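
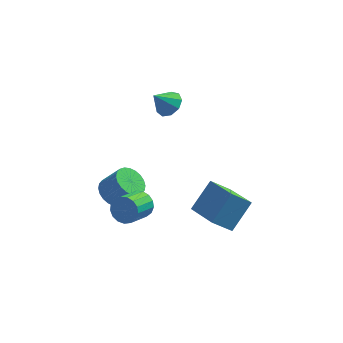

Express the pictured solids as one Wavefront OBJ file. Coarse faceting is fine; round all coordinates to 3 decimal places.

v -0.863 -0.685 -2.81
v -0.35 -0.204 -3.171
v 0.456 -0.314 -2.17
v -0.057 -0.795 -1.81
v -0.52 -0.002 -3.012
v 0.286 -0.112 -2.011
v -0.743 0.096 -2.822
v 0.064 -0.014 -1.821
v -0.983 0.075 -2.63
v -0.176 -0.035 -1.63
v -1.205 -0.062 -2.466
v -0.399 -0.172 -1.465
v -1.376 -0.293 -2.354
v -0.569 -0.403 -1.354
v -1.468 -0.584 -2.312
v -0.661 -0.694 -1.311
v -1.468 -0.89 -2.345
v -0.661 -1.001 -1.345
v -1.376 -1.166 -2.45
v -0.57 -1.276 -1.449
v -1.206 -1.368 -2.609
v -0.4 -1.478 -1.608
v -0.984 -1.466 -2.799
v -0.177 -1.576 -1.798
v -0.744 -1.445 -2.99
v 0.063 -1.555 -1.99
v -0.521 -1.308 -3.155
v 0.285 -1.418 -2.154
v -0.351 -1.077 -3.266
v 0.456 -1.187 -2.266
v -0.259 -0.786 -3.309
v 0.548 -0.896 -2.308
v -0.259 -0.479 -3.275
v 0.548 -0.59 -2.275
v 1.313 2.343 0.83
v 1.795 1.848 0.993
v 0.667 1.997 1.69
v 1.892 2.26 1.232
v 1.718 2.711 1.283
v 1.355 2.989 1.121
v 0.971 2.966 0.824
v 0.748 2.651 0.529
v 0.789 2.192 0.375
v 1.075 1.804 0.434
v 1.473 1.668 0.678
v 0.543 -2.767 -1.409
v 1.103 -2.861 -1.035
v 0.557 -3.888 -0.477
v -0.003 -3.793 -0.851
v 0.92 -2.664 -0.852
v 0.374 -3.691 -0.294
v 0.65 -2.491 -0.797
v 0.104 -3.517 -0.239
v 0.356 -2.38 -0.882
v -0.19 -3.407 -0.323
v 0.104 -2.359 -1.088
v -0.441 -3.385 -0.529
v -0.047 -2.43 -1.367
v -0.592 -3.457 -0.808
v -0.062 -2.579 -1.656
v -0.608 -3.606 -1.097
v 0.06 -2.771 -1.888
v -0.485 -3.798 -1.33
v 0.294 -2.962 -2.011
v -0.252 -3.988 -1.453
v 0.584 -3.108 -1.996
v 0.038 -4.135 -1.438
v 0.865 -3.176 -1.846
v 0.319 -4.203 -1.288
v 1.072 -3.15 -1.597
v 0.527 -4.177 -1.038
v 1.158 -3.036 -1.304
v 0.612 -4.063 -0.746
v 3.526 -2.214 -2.648
v 2.686 -2.515 -1.817
v 4.267 -1.272 -1.558
v 3.426 -1.573 -0.727
v 4.494 -3.547 -2.153
v 3.653 -3.848 -1.322
v 5.234 -2.605 -1.063
v 4.394 -2.906 -0.232
f 2 1 5
f 2 5 3
f 3 5 6
f 3 6 4
f 5 1 7
f 5 7 6
f 6 7 8
f 6 8 4
f 7 1 9
f 7 9 8
f 8 9 10
f 8 10 4
f 9 1 11
f 9 11 10
f 10 11 12
f 10 12 4
f 11 1 13
f 11 13 12
f 12 13 14
f 12 14 4
f 13 1 15
f 13 15 14
f 14 15 16
f 14 16 4
f 15 1 17
f 15 17 16
f 16 17 18
f 16 18 4
f 17 1 19
f 17 19 18
f 18 19 20
f 18 20 4
f 19 1 21
f 19 21 20
f 20 21 22
f 20 22 4
f 21 1 23
f 21 23 22
f 22 23 24
f 22 24 4
f 23 1 25
f 23 25 24
f 24 25 26
f 24 26 4
f 25 1 27
f 25 27 26
f 26 27 28
f 26 28 4
f 27 1 29
f 27 29 28
f 28 29 30
f 28 30 4
f 29 1 31
f 29 31 30
f 30 31 32
f 30 32 4
f 31 1 33
f 31 33 32
f 32 33 34
f 32 34 4
f 33 1 2
f 33 2 34
f 34 2 3
f 34 3 4
f 36 35 38
f 36 38 37
f 38 35 39
f 38 39 37
f 39 35 40
f 39 40 37
f 40 35 41
f 40 41 37
f 41 35 42
f 41 42 37
f 42 35 43
f 42 43 37
f 43 35 44
f 43 44 37
f 44 35 45
f 44 45 37
f 45 35 36
f 45 36 37
f 47 46 50
f 47 50 48
f 48 50 51
f 48 51 49
f 50 46 52
f 50 52 51
f 51 52 53
f 51 53 49
f 52 46 54
f 52 54 53
f 53 54 55
f 53 55 49
f 54 46 56
f 54 56 55
f 55 56 57
f 55 57 49
f 56 46 58
f 56 58 57
f 57 58 59
f 57 59 49
f 58 46 60
f 58 60 59
f 59 60 61
f 59 61 49
f 60 46 62
f 60 62 61
f 61 62 63
f 61 63 49
f 62 46 64
f 62 64 63
f 63 64 65
f 63 65 49
f 64 46 66
f 64 66 65
f 65 66 67
f 65 67 49
f 66 46 68
f 66 68 67
f 67 68 69
f 67 69 49
f 68 46 70
f 68 70 69
f 69 70 71
f 69 71 49
f 70 46 72
f 70 72 71
f 71 72 73
f 71 73 49
f 72 46 47
f 72 47 73
f 73 47 48
f 73 48 49
f 75 77 74
f 78 75 74
f 74 77 76
f 76 78 74
f 75 81 77
f 79 75 78
f 79 81 75
f 77 81 76
f 80 78 76
f 76 81 80
f 80 79 78
f 81 79 80



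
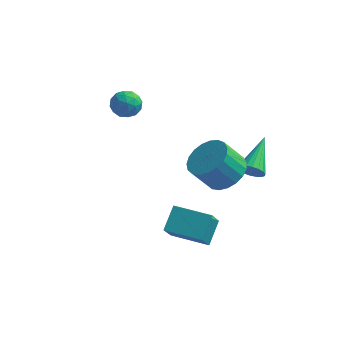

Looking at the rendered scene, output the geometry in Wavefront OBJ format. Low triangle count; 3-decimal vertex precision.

v 3.092 1.097 -2.29
v 3.901 0.604 -1.94
v 3.177 0.211 -0.82
v 2.368 0.703 -1.17
v 3.952 0.986 -1.773
v 3.228 0.593 -0.653
v 3.855 1.387 -1.695
v 3.131 0.994 -0.575
v 3.625 1.738 -1.72
v 2.901 1.344 -0.6
v 3.304 1.978 -1.844
v 2.58 1.584 -0.724
v 2.945 2.065 -2.044
v 2.221 1.672 -0.925
v 2.612 1.985 -2.288
v 1.889 1.592 -1.168
v 2.362 1.752 -2.531
v 1.639 1.359 -1.412
v 2.239 1.405 -2.733
v 1.515 1.012 -1.614
v 2.262 1.005 -2.858
v 1.538 0.612 -1.739
v 2.429 0.621 -2.885
v 1.706 0.227 -1.766
v 2.711 0.319 -2.809
v 1.987 -0.075 -1.69
v 3.059 0.151 -2.643
v 2.335 -0.242 -1.524
v 3.412 0.147 -2.416
v 2.688 -0.246 -1.297
v 3.71 0.307 -2.167
v 2.986 -0.086 -1.048
v 3.824 2.284 -3.014
v 4.195 2.043 -2.58
v 3.936 4.016 -2.146
v 4.373 2.128 -2.773
v 4.442 2.244 -3.014
v 4.389 2.368 -3.254
v 4.224 2.476 -3.447
v 3.98 2.545 -3.554
v 3.704 2.563 -3.555
v 3.453 2.526 -3.448
v 3.274 2.441 -3.255
v 3.205 2.325 -3.015
v 3.258 2.201 -2.774
v 3.424 2.093 -2.581
v 3.668 2.023 -2.474
v 3.943 2.005 -2.473
v 1.399 -2.092 -3.718
v 1.516 -1.118 -2.96
v 1.442 -1.266 -4.785
v 1.559 -0.292 -4.027
v 3.061 -2.248 -3.773
v 3.178 -1.274 -3.015
v 3.104 -1.422 -4.84
v 3.221 -0.448 -4.082
v -2.277 3.162 -0.678
v -1.595 3.226 -0.917
v -1.925 2.374 0.117
v -1.243 2.438 -0.122
v -1.557 2.988 0.232
v -1.774 3.475 -0.26
v -1.746 2.125 -0.54
v -1.963 2.612 -1.032
v -1.267 2.585 -0.832
v -1.15 3.118 -0.354
v -2.37 2.482 -0.446
v -2.253 3.015 0.032
v -1.967 3.264 -0.867
v -1.553 2.336 0.067
v -1.738 2.66 0.275
v -1.337 2.697 0.135
v -2.072 3.41 -0.481
v -1.671 3.447 -0.621
v -1.649 3.308 0.054
v -1.849 2.153 -0.179
v -1.448 2.19 -0.319
v -2.183 2.903 -0.935
v -1.782 2.94 -1.075
v -1.871 2.292 -0.854
v -1.373 2.924 -0.958
v -1.166 2.46 -0.49
v -1.462 2.276 -0.736
v -1.59 2.563 -1.025
v -1.304 3.238 -0.677
v -1.097 2.774 -0.21
v -1.282 3.098 -0.002
v -1.409 3.384 -0.291
v -1.111 2.861 -0.627
v -2.423 2.826 -0.59
v -2.216 2.362 -0.123
v -2.111 2.216 -0.509
v -2.238 2.502 -0.798
v -2.354 3.14 -0.31
v -2.147 2.676 0.158
v -1.93 3.037 0.225
v -2.058 3.324 -0.064
v -2.409 2.739 -0.173
f 2 1 5
f 2 5 3
f 3 5 6
f 3 6 4
f 5 1 7
f 5 7 6
f 6 7 8
f 6 8 4
f 7 1 9
f 7 9 8
f 8 9 10
f 8 10 4
f 9 1 11
f 9 11 10
f 10 11 12
f 10 12 4
f 11 1 13
f 11 13 12
f 12 13 14
f 12 14 4
f 13 1 15
f 13 15 14
f 14 15 16
f 14 16 4
f 15 1 17
f 15 17 16
f 16 17 18
f 16 18 4
f 17 1 19
f 17 19 18
f 18 19 20
f 18 20 4
f 19 1 21
f 19 21 20
f 20 21 22
f 20 22 4
f 21 1 23
f 21 23 22
f 22 23 24
f 22 24 4
f 23 1 25
f 23 25 24
f 24 25 26
f 24 26 4
f 25 1 27
f 25 27 26
f 26 27 28
f 26 28 4
f 27 1 29
f 27 29 28
f 28 29 30
f 28 30 4
f 29 1 31
f 29 31 30
f 30 31 32
f 30 32 4
f 31 1 2
f 31 2 32
f 32 2 3
f 32 3 4
f 34 33 36
f 34 36 35
f 36 33 37
f 36 37 35
f 37 33 38
f 37 38 35
f 38 33 39
f 38 39 35
f 39 33 40
f 39 40 35
f 40 33 41
f 40 41 35
f 41 33 42
f 41 42 35
f 42 33 43
f 42 43 35
f 43 33 44
f 43 44 35
f 44 33 45
f 44 45 35
f 45 33 46
f 45 46 35
f 46 33 47
f 46 47 35
f 47 33 48
f 47 48 35
f 48 33 34
f 48 34 35
f 50 52 49
f 53 50 49
f 49 52 51
f 51 53 49
f 50 56 52
f 54 50 53
f 54 56 50
f 52 56 51
f 55 53 51
f 51 56 55
f 55 54 53
f 56 54 55
f 57 94 73
f 94 68 97
f 73 97 62
f 94 97 73
f 57 73 69
f 73 62 74
f 69 74 58
f 73 74 69
f 57 69 78
f 69 58 79
f 78 79 64
f 69 79 78
f 57 78 90
f 78 64 93
f 90 93 67
f 78 93 90
f 57 90 94
f 90 67 98
f 94 98 68
f 90 98 94
f 58 74 85
f 74 62 88
f 85 88 66
f 74 88 85
f 62 97 75
f 97 68 96
f 75 96 61
f 97 96 75
f 68 98 95
f 98 67 91
f 95 91 59
f 98 91 95
f 67 93 92
f 93 64 80
f 92 80 63
f 93 80 92
f 64 79 84
f 79 58 81
f 84 81 65
f 79 81 84
f 60 86 72
f 86 66 87
f 72 87 61
f 86 87 72
f 60 72 70
f 72 61 71
f 70 71 59
f 72 71 70
f 60 70 77
f 70 59 76
f 77 76 63
f 70 76 77
f 60 77 82
f 77 63 83
f 82 83 65
f 77 83 82
f 60 82 86
f 82 65 89
f 86 89 66
f 82 89 86
f 61 87 75
f 87 66 88
f 75 88 62
f 87 88 75
f 59 71 95
f 71 61 96
f 95 96 68
f 71 96 95
f 63 76 92
f 76 59 91
f 92 91 67
f 76 91 92
f 65 83 84
f 83 63 80
f 84 80 64
f 83 80 84
f 66 89 85
f 89 65 81
f 85 81 58
f 89 81 85



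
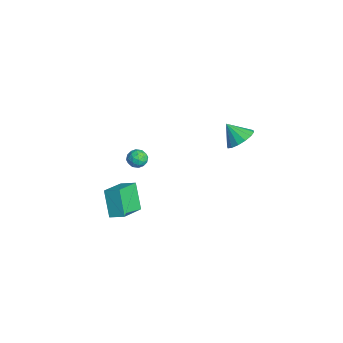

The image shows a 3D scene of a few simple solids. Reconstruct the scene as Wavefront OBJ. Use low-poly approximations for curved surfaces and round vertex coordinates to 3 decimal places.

v 0.408 -3.542 -1.318
v 1.524 -4.704 -0.586
v 0.9 -2.856 -0.979
v 2.016 -4.018 -0.247
v 1.344 -3.522 -2.713
v 2.46 -4.684 -1.981
v 1.836 -2.836 -2.374
v 2.952 -3.998 -1.642
v -0.904 3.441 -0.458
v -0.124 3.062 -0.183
v -1.536 2.819 0.478
v -0.157 3.464 0.061
v -0.39 3.859 0.166
v -0.762 4.142 0.104
v -1.171 4.238 -0.109
v -1.508 4.12 -0.415
v -1.684 3.82 -0.733
v -1.651 3.419 -0.977
v -1.417 3.023 -1.083
v -1.046 2.74 -1.02
v -0.637 2.644 -0.808
v -0.299 2.762 -0.501
v -3.536 -0.992 -3.242
v -3.276 -1.356 -3.702
v -3.904 -1.844 -2.778
v -3.644 -2.208 -3.238
v -3.266 -1.902 -2.82
v -3.039 -1.375 -3.107
v -4.141 -1.825 -3.373
v -3.914 -1.298 -3.66
v -3.65 -1.87 -3.784
v -3.11 -1.917 -3.442
v -4.07 -1.283 -3.038
v -3.53 -1.33 -2.696
v -3.374 -1.099 -3.513
v -3.806 -2.101 -2.967
v -3.584 -1.921 -2.721
v -3.432 -2.134 -2.992
v -3.234 -1.111 -3.163
v -3.082 -1.324 -3.433
v -3.076 -1.645 -2.915
v -4.098 -1.876 -3.047
v -3.946 -2.089 -3.317
v -3.748 -1.066 -3.488
v -3.596 -1.279 -3.759
v -4.104 -1.555 -3.565
v -3.441 -1.615 -3.831
v -3.657 -2.116 -3.558
v -3.949 -1.891 -3.638
v -3.816 -1.582 -3.806
v -3.123 -1.643 -3.63
v -3.34 -2.144 -3.357
v -3.117 -1.964 -3.112
v -2.984 -1.654 -3.28
v -3.343 -1.945 -3.678
v -3.84 -1.056 -3.123
v -4.057 -1.557 -2.85
v -4.196 -1.546 -3.2
v -4.063 -1.236 -3.368
v -3.523 -1.084 -2.922
v -3.739 -1.585 -2.649
v -3.364 -1.618 -2.674
v -3.231 -1.309 -2.842
v -3.837 -1.255 -2.802
f 2 4 1
f 5 2 1
f 1 4 3
f 3 5 1
f 2 8 4
f 6 2 5
f 6 8 2
f 4 8 3
f 7 5 3
f 3 8 7
f 7 6 5
f 8 6 7
f 10 9 12
f 10 12 11
f 12 9 13
f 12 13 11
f 13 9 14
f 13 14 11
f 14 9 15
f 14 15 11
f 15 9 16
f 15 16 11
f 16 9 17
f 16 17 11
f 17 9 18
f 17 18 11
f 18 9 19
f 18 19 11
f 19 9 20
f 19 20 11
f 20 9 21
f 20 21 11
f 21 9 22
f 21 22 11
f 22 9 10
f 22 10 11
f 23 60 39
f 60 34 63
f 39 63 28
f 60 63 39
f 23 39 35
f 39 28 40
f 35 40 24
f 39 40 35
f 23 35 44
f 35 24 45
f 44 45 30
f 35 45 44
f 23 44 56
f 44 30 59
f 56 59 33
f 44 59 56
f 23 56 60
f 56 33 64
f 60 64 34
f 56 64 60
f 24 40 51
f 40 28 54
f 51 54 32
f 40 54 51
f 28 63 41
f 63 34 62
f 41 62 27
f 63 62 41
f 34 64 61
f 64 33 57
f 61 57 25
f 64 57 61
f 33 59 58
f 59 30 46
f 58 46 29
f 59 46 58
f 30 45 50
f 45 24 47
f 50 47 31
f 45 47 50
f 26 52 38
f 52 32 53
f 38 53 27
f 52 53 38
f 26 38 36
f 38 27 37
f 36 37 25
f 38 37 36
f 26 36 43
f 36 25 42
f 43 42 29
f 36 42 43
f 26 43 48
f 43 29 49
f 48 49 31
f 43 49 48
f 26 48 52
f 48 31 55
f 52 55 32
f 48 55 52
f 27 53 41
f 53 32 54
f 41 54 28
f 53 54 41
f 25 37 61
f 37 27 62
f 61 62 34
f 37 62 61
f 29 42 58
f 42 25 57
f 58 57 33
f 42 57 58
f 31 49 50
f 49 29 46
f 50 46 30
f 49 46 50
f 32 55 51
f 55 31 47
f 51 47 24
f 55 47 51



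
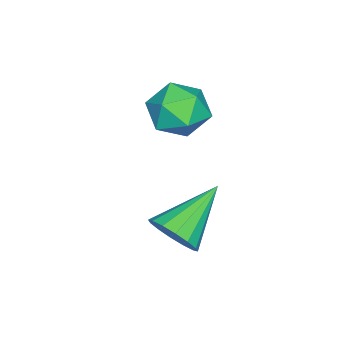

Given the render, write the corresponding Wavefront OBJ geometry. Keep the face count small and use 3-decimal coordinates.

v 1.804 3.034 -0.316
v 2.456 2.249 -0.462
v 1.024 2.651 -1.738
v 1.676 1.866 -1.884
v 0.984 1.827 -1.121
v 1.467 2.064 -0.242
v 2.013 2.836 -1.958
v 2.496 3.073 -1.079
v 2.585 2.127 -1.477
v 1.949 1.503 -0.959
v 1.531 3.397 -1.241
v 0.895 2.773 -0.723
v 4.471 3.488 -4.207
v 4.897 3.368 -3.469
v 2.789 4.112 -3.133
v 4.981 3.79 -3.584
v 4.928 4.131 -3.865
v 4.752 4.3 -4.238
v 4.501 4.251 -4.602
v 4.242 3.998 -4.861
v 4.044 3.608 -4.944
v 3.961 3.186 -4.83
v 4.013 2.845 -4.548
v 4.189 2.676 -4.176
v 4.44 2.725 -3.811
v 4.699 2.978 -3.553
f 1 12 6
f 1 6 2
f 1 2 8
f 1 8 11
f 1 11 12
f 2 6 10
f 6 12 5
f 12 11 3
f 11 8 7
f 8 2 9
f 4 10 5
f 4 5 3
f 4 3 7
f 4 7 9
f 4 9 10
f 5 10 6
f 3 5 12
f 7 3 11
f 9 7 8
f 10 9 2
f 14 13 16
f 14 16 15
f 16 13 17
f 16 17 15
f 17 13 18
f 17 18 15
f 18 13 19
f 18 19 15
f 19 13 20
f 19 20 15
f 20 13 21
f 20 21 15
f 21 13 22
f 21 22 15
f 22 13 23
f 22 23 15
f 23 13 24
f 23 24 15
f 24 13 25
f 24 25 15
f 25 13 26
f 25 26 15
f 26 13 14
f 26 14 15



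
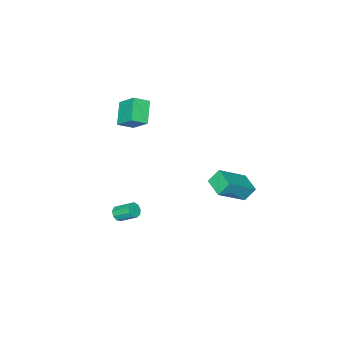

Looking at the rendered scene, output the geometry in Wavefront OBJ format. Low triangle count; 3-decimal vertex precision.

v 4.056 -1.575 -4.174
v 4.399 -1.707 -3.821
v 4.047 -0.776 -3.132
v 3.704 -0.645 -3.486
v 4.542 -1.484 -4.048
v 4.19 -0.554 -3.36
v 4.457 -1.304 -4.335
v 4.105 -0.374 -3.647
v 4.185 -1.251 -4.546
v 3.832 -0.321 -3.858
v 3.852 -1.35 -4.584
v 3.5 -0.419 -3.895
v 3.615 -1.554 -4.429
v 3.263 -0.623 -3.741
v 3.584 -1.768 -4.156
v 3.232 -0.837 -3.467
v 3.774 -1.892 -3.891
v 3.422 -0.961 -3.202
v 4.096 -1.868 -3.758
v 3.744 -0.937 -3.07
v 2.328 -3.099 3.576
v 2.325 -1.995 4.563
v 1.522 -2.661 3.086
v 1.519 -1.558 4.072
v 3.301 -2.302 2.688
v 3.298 -1.199 3.674
v 2.495 -1.865 2.197
v 2.492 -0.761 3.184
v -0.797 3.467 -0.812
v 0.868 3.027 0.441
v -0.346 4.64 -0.998
v 1.318 4.2 0.255
v -0.278 3.14 -1.615
v 1.386 2.7 -0.362
v 0.172 4.313 -1.801
v 1.837 3.873 -0.548
f 2 1 5
f 2 5 3
f 3 5 6
f 3 6 4
f 5 1 7
f 5 7 6
f 6 7 8
f 6 8 4
f 7 1 9
f 7 9 8
f 8 9 10
f 8 10 4
f 9 1 11
f 9 11 10
f 10 11 12
f 10 12 4
f 11 1 13
f 11 13 12
f 12 13 14
f 12 14 4
f 13 1 15
f 13 15 14
f 14 15 16
f 14 16 4
f 15 1 17
f 15 17 16
f 16 17 18
f 16 18 4
f 17 1 19
f 17 19 18
f 18 19 20
f 18 20 4
f 19 1 2
f 19 2 20
f 20 2 3
f 20 3 4
f 22 24 21
f 25 22 21
f 21 24 23
f 23 25 21
f 22 28 24
f 26 22 25
f 26 28 22
f 24 28 23
f 27 25 23
f 23 28 27
f 27 26 25
f 28 26 27
f 30 32 29
f 33 30 29
f 29 32 31
f 31 33 29
f 30 36 32
f 34 30 33
f 34 36 30
f 32 36 31
f 35 33 31
f 31 36 35
f 35 34 33
f 36 34 35



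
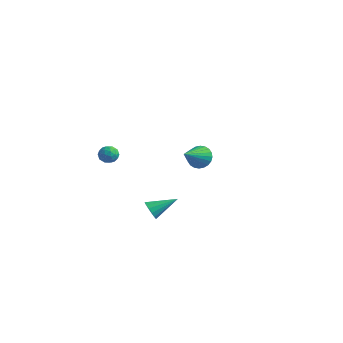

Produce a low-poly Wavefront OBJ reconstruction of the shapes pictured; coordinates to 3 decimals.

v -2.811 4.269 -2.76
v -2.53 3.9 -3.508
v -2.589 2.611 -1.86
v -2.235 4.013 -3.374
v -2.027 4.164 -3.146
v -1.939 4.332 -2.86
v -1.983 4.489 -2.558
v -2.154 4.614 -2.287
v -2.424 4.686 -2.089
v -2.754 4.694 -1.992
v -3.092 4.638 -2.012
v -3.387 4.525 -2.147
v -3.595 4.374 -2.374
v -3.683 4.207 -2.661
v -3.638 4.049 -2.962
v -3.468 3.924 -3.233
v -3.198 3.852 -3.432
v -2.868 3.844 -3.529
v 1.5 -4.519 -2.476
v 1.777 -4.969 -2.047
v 2.38 -3.261 -1.724
v 1.996 -4.958 -2.323
v 2.082 -4.83 -2.639
v 2.012 -4.618 -2.911
v 1.805 -4.38 -3.067
v 1.516 -4.179 -3.064
v 1.222 -4.07 -2.904
v 1.003 -4.081 -2.628
v 0.917 -4.209 -2.312
v 0.987 -4.421 -2.04
v 1.194 -4.659 -1.884
v 1.483 -4.859 -1.887
v -3.09 -3.324 0.167
v -2.669 -3.163 0.638
v -2.511 -4.177 -0.058
v -2.09 -4.016 0.413
v -2.691 -4.215 0.567
v -3.049 -3.688 0.706
v -2.131 -3.652 -0.126
v -2.489 -3.125 0.013
v -2.076 -3.365 0.457
v -2.423 -3.714 0.885
v -2.757 -3.626 -0.305
v -3.104 -3.975 0.123
v -2.93 -3.169 0.422
v -2.25 -4.171 0.158
v -2.603 -4.288 0.248
v -2.356 -4.194 0.525
v -3.154 -3.478 0.462
v -2.906 -3.383 0.739
v -2.92 -4.001 0.697
v -2.274 -3.957 -0.159
v -2.026 -3.862 0.118
v -2.824 -3.146 0.055
v -2.577 -3.052 0.332
v -2.26 -3.339 -0.117
v -2.335 -3.193 0.593
v -1.994 -3.694 0.461
v -2.018 -3.48 0.144
v -2.229 -3.17 0.225
v -2.538 -3.398 0.845
v -2.198 -3.899 0.712
v -2.551 -4.016 0.803
v -2.762 -3.707 0.885
v -2.19 -3.517 0.738
v -2.982 -3.441 -0.132
v -2.642 -3.942 -0.265
v -2.418 -3.633 -0.305
v -2.629 -3.324 -0.223
v -3.186 -3.646 0.119
v -2.845 -4.147 -0.013
v -2.951 -4.17 0.355
v -3.162 -3.86 0.436
v -2.99 -3.823 -0.158
f 2 1 4
f 2 4 3
f 4 1 5
f 4 5 3
f 5 1 6
f 5 6 3
f 6 1 7
f 6 7 3
f 7 1 8
f 7 8 3
f 8 1 9
f 8 9 3
f 9 1 10
f 9 10 3
f 10 1 11
f 10 11 3
f 11 1 12
f 11 12 3
f 12 1 13
f 12 13 3
f 13 1 14
f 13 14 3
f 14 1 15
f 14 15 3
f 15 1 16
f 15 16 3
f 16 1 17
f 16 17 3
f 17 1 18
f 17 18 3
f 18 1 2
f 18 2 3
f 20 19 22
f 20 22 21
f 22 19 23
f 22 23 21
f 23 19 24
f 23 24 21
f 24 19 25
f 24 25 21
f 25 19 26
f 25 26 21
f 26 19 27
f 26 27 21
f 27 19 28
f 27 28 21
f 28 19 29
f 28 29 21
f 29 19 30
f 29 30 21
f 30 19 31
f 30 31 21
f 31 19 32
f 31 32 21
f 32 19 20
f 32 20 21
f 33 70 49
f 70 44 73
f 49 73 38
f 70 73 49
f 33 49 45
f 49 38 50
f 45 50 34
f 49 50 45
f 33 45 54
f 45 34 55
f 54 55 40
f 45 55 54
f 33 54 66
f 54 40 69
f 66 69 43
f 54 69 66
f 33 66 70
f 66 43 74
f 70 74 44
f 66 74 70
f 34 50 61
f 50 38 64
f 61 64 42
f 50 64 61
f 38 73 51
f 73 44 72
f 51 72 37
f 73 72 51
f 44 74 71
f 74 43 67
f 71 67 35
f 74 67 71
f 43 69 68
f 69 40 56
f 68 56 39
f 69 56 68
f 40 55 60
f 55 34 57
f 60 57 41
f 55 57 60
f 36 62 48
f 62 42 63
f 48 63 37
f 62 63 48
f 36 48 46
f 48 37 47
f 46 47 35
f 48 47 46
f 36 46 53
f 46 35 52
f 53 52 39
f 46 52 53
f 36 53 58
f 53 39 59
f 58 59 41
f 53 59 58
f 36 58 62
f 58 41 65
f 62 65 42
f 58 65 62
f 37 63 51
f 63 42 64
f 51 64 38
f 63 64 51
f 35 47 71
f 47 37 72
f 71 72 44
f 47 72 71
f 39 52 68
f 52 35 67
f 68 67 43
f 52 67 68
f 41 59 60
f 59 39 56
f 60 56 40
f 59 56 60
f 42 65 61
f 65 41 57
f 61 57 34
f 65 57 61



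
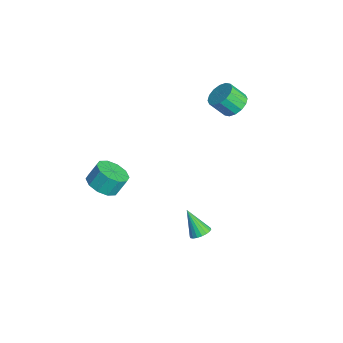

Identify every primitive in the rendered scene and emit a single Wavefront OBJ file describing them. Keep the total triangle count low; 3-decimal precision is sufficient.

v 2.052 0.496 -1.538
v 2.419 0.048 -1.516
v 1.328 -0.036 -0.262
v 2.539 0.227 -1.374
v 2.562 0.459 -1.263
v 2.484 0.699 -1.208
v 2.32 0.899 -1.217
v 2.104 1.018 -1.29
v 1.877 1.035 -1.412
v 1.684 0.944 -1.559
v 1.565 0.765 -1.702
v 1.542 0.533 -1.812
v 1.62 0.293 -1.867
v 1.784 0.094 -1.858
v 2 -0.026 -1.785
v 2.227 -0.042 -1.663
v -3.237 3.444 3.313
v -2.619 2.995 3.043
v -2.785 2.227 3.937
v -3.403 2.676 4.207
v -2.446 3.268 3.31
v -2.613 2.501 4.204
v -2.485 3.589 3.578
v -2.652 2.821 4.472
v -2.725 3.87 3.775
v -2.892 3.102 4.668
v -3.103 4.037 3.848
v -3.27 3.27 4.742
v -3.516 4.046 3.778
v -3.683 3.278 4.672
v -3.855 3.893 3.583
v -4.021 3.125 4.477
v -4.027 3.619 3.316
v -4.194 2.852 4.21
v -3.988 3.299 3.048
v -4.155 2.531 3.942
v -3.748 3.018 2.852
v -3.915 2.25 3.745
v -3.37 2.85 2.778
v -3.537 2.083 3.672
v -2.957 2.842 2.848
v -3.124 2.074 3.742
v -3.264 -3.46 -1.957
v -2.311 -3.347 -1.957
v -2.382 -2.747 -1.003
v -3.336 -2.86 -1.003
v -2.549 -2.895 -2.259
v -2.62 -2.295 -1.304
v -3.061 -2.659 -2.446
v -3.132 -2.059 -1.491
v -3.65 -2.729 -2.446
v -3.721 -2.129 -1.491
v -4.092 -3.078 -2.259
v -4.163 -2.478 -1.304
v -4.218 -3.573 -1.957
v -4.289 -2.973 -1.003
v -3.98 -4.025 -1.656
v -4.051 -3.425 -0.701
v -3.468 -4.261 -1.469
v -3.539 -3.661 -0.514
v -2.879 -4.191 -1.469
v -2.95 -3.591 -0.514
v -2.437 -3.842 -1.656
v -2.508 -3.242 -0.701
f 2 1 4
f 2 4 3
f 4 1 5
f 4 5 3
f 5 1 6
f 5 6 3
f 6 1 7
f 6 7 3
f 7 1 8
f 7 8 3
f 8 1 9
f 8 9 3
f 9 1 10
f 9 10 3
f 10 1 11
f 10 11 3
f 11 1 12
f 11 12 3
f 12 1 13
f 12 13 3
f 13 1 14
f 13 14 3
f 14 1 15
f 14 15 3
f 15 1 16
f 15 16 3
f 16 1 2
f 16 2 3
f 18 17 21
f 18 21 19
f 19 21 22
f 19 22 20
f 21 17 23
f 21 23 22
f 22 23 24
f 22 24 20
f 23 17 25
f 23 25 24
f 24 25 26
f 24 26 20
f 25 17 27
f 25 27 26
f 26 27 28
f 26 28 20
f 27 17 29
f 27 29 28
f 28 29 30
f 28 30 20
f 29 17 31
f 29 31 30
f 30 31 32
f 30 32 20
f 31 17 33
f 31 33 32
f 32 33 34
f 32 34 20
f 33 17 35
f 33 35 34
f 34 35 36
f 34 36 20
f 35 17 37
f 35 37 36
f 36 37 38
f 36 38 20
f 37 17 39
f 37 39 38
f 38 39 40
f 38 40 20
f 39 17 41
f 39 41 40
f 40 41 42
f 40 42 20
f 41 17 18
f 41 18 42
f 42 18 19
f 42 19 20
f 44 43 47
f 44 47 45
f 45 47 48
f 45 48 46
f 47 43 49
f 47 49 48
f 48 49 50
f 48 50 46
f 49 43 51
f 49 51 50
f 50 51 52
f 50 52 46
f 51 43 53
f 51 53 52
f 52 53 54
f 52 54 46
f 53 43 55
f 53 55 54
f 54 55 56
f 54 56 46
f 55 43 57
f 55 57 56
f 56 57 58
f 56 58 46
f 57 43 59
f 57 59 58
f 58 59 60
f 58 60 46
f 59 43 61
f 59 61 60
f 60 61 62
f 60 62 46
f 61 43 63
f 61 63 62
f 62 63 64
f 62 64 46
f 63 43 44
f 63 44 64
f 64 44 45
f 64 45 46



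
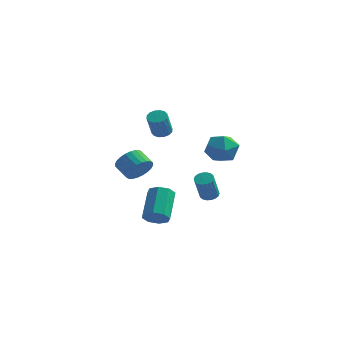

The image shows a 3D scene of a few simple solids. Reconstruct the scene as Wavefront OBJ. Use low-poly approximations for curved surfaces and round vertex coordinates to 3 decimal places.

v 3.079 -2.686 2.332
v 4.035 -2.16 2.272
v 3.625 -3.82 1.088
v 4.581 -3.294 1.028
v 4.329 -3.869 1.923
v 3.992 -3.169 2.692
v 3.668 -2.811 0.668
v 3.331 -2.111 1.437
v 4.4 -2.237 1.244
v 4.808 -2.891 2.019
v 2.852 -3.089 1.341
v 3.26 -3.743 2.116
v 0.322 -2.942 2.508
v 0.912 -2.934 2.514
v 0.908 -3.669 3.879
v 0.318 -3.678 3.872
v 0.827 -2.675 2.653
v 0.823 -3.41 4.018
v 0.608 -2.488 2.753
v 0.604 -3.223 4.118
v 0.311 -2.423 2.787
v 0.307 -3.158 4.152
v 0.018 -2.497 2.747
v 0.014 -3.232 4.111
v -0.194 -2.69 2.642
v -0.198 -3.426 4.007
v -0.268 -2.951 2.501
v -0.272 -3.686 3.866
v -0.183 -3.21 2.362
v -0.187 -3.945 3.727
v 0.036 -3.397 2.262
v 0.032 -4.132 3.627
v 0.333 -3.462 2.228
v 0.329 -4.197 3.593
v 0.626 -3.388 2.269
v 0.622 -4.123 3.633
v 0.838 -3.194 2.373
v 0.834 -3.93 3.738
v -1.74 -1.178 -1.463
v -1.166 -0.94 -0.771
v -2.047 -0.465 -0.204
v -2.62 -0.702 -0.897
v -1.145 -0.647 -0.984
v -2.026 -0.172 -0.417
v -1.215 -0.435 -1.27
v -2.095 0.04 -0.703
v -1.364 -0.336 -1.585
v -2.245 0.14 -1.019
v -1.57 -0.365 -1.882
v -2.451 0.11 -1.316
v -1.803 -0.518 -2.115
v -2.684 -0.042 -1.549
v -2.025 -0.771 -2.249
v -2.906 -0.296 -1.683
v -2.205 -1.086 -2.263
v -3.086 -0.611 -1.697
v -2.313 -1.415 -2.156
v -3.194 -0.94 -1.589
v -2.334 -1.708 -1.943
v -3.215 -1.233 -1.376
v -2.265 -1.92 -1.657
v -3.145 -1.445 -1.09
v -2.115 -2.02 -1.341
v -2.996 -1.544 -0.775
v -1.909 -1.99 -1.044
v -2.79 -1.515 -0.478
v -1.676 -1.838 -0.811
v -2.557 -1.362 -0.245
v -1.454 -1.584 -0.677
v -2.335 -1.109 -0.111
v -1.274 -1.269 -0.663
v -2.155 -0.794 -0.097
v -0.268 -2.405 -4.55
v 0.542 -2.298 -4.485
v 0.219 -0.629 -3.186
v -0.592 -0.735 -3.25
v 0.295 -1.974 -4.962
v -0.029 -0.305 -3.663
v -0.282 -1.903 -5.198
v -0.606 -0.233 -3.899
v -0.851 -2.125 -5.054
v -1.175 -0.456 -3.755
v -1.079 -2.511 -4.614
v -1.402 -0.842 -3.315
v -0.831 -2.835 -4.137
v -1.155 -1.166 -2.838
v -0.254 -2.907 -3.901
v -0.578 -1.237 -2.602
v 0.315 -2.684 -4.045
v -0.009 -1.015 -2.746
v 2.655 -1.676 -2.501
v 3.204 -1.547 -2.421
v 3.174 -2.375 -0.879
v 2.625 -2.504 -0.959
v 3.084 -1.349 -2.317
v 3.054 -2.177 -0.775
v 2.879 -1.216 -2.249
v 2.849 -2.044 -0.708
v 2.629 -1.174 -2.232
v 2.599 -2.002 -0.69
v 2.385 -1.232 -2.267
v 2.355 -2.059 -0.726
v 2.194 -1.377 -2.349
v 2.164 -2.205 -0.808
v 2.094 -1.582 -2.461
v 2.064 -2.41 -0.92
v 2.106 -1.805 -2.581
v 2.076 -2.633 -1.039
v 2.226 -2.003 -2.685
v 2.196 -2.831 -1.143
v 2.431 -2.136 -2.752
v 2.401 -2.964 -1.211
v 2.681 -2.178 -2.77
v 2.651 -3.006 -1.228
v 2.925 -2.121 -2.734
v 2.895 -2.948 -1.193
v 3.116 -1.975 -2.652
v 3.086 -2.803 -1.111
v 3.216 -1.77 -2.54
v 3.186 -2.598 -0.999
f 1 12 6
f 1 6 2
f 1 2 8
f 1 8 11
f 1 11 12
f 2 6 10
f 6 12 5
f 12 11 3
f 11 8 7
f 8 2 9
f 4 10 5
f 4 5 3
f 4 3 7
f 4 7 9
f 4 9 10
f 5 10 6
f 3 5 12
f 7 3 11
f 9 7 8
f 10 9 2
f 14 13 17
f 14 17 15
f 15 17 18
f 15 18 16
f 17 13 19
f 17 19 18
f 18 19 20
f 18 20 16
f 19 13 21
f 19 21 20
f 20 21 22
f 20 22 16
f 21 13 23
f 21 23 22
f 22 23 24
f 22 24 16
f 23 13 25
f 23 25 24
f 24 25 26
f 24 26 16
f 25 13 27
f 25 27 26
f 26 27 28
f 26 28 16
f 27 13 29
f 27 29 28
f 28 29 30
f 28 30 16
f 29 13 31
f 29 31 30
f 30 31 32
f 30 32 16
f 31 13 33
f 31 33 32
f 32 33 34
f 32 34 16
f 33 13 35
f 33 35 34
f 34 35 36
f 34 36 16
f 35 13 37
f 35 37 36
f 36 37 38
f 36 38 16
f 37 13 14
f 37 14 38
f 38 14 15
f 38 15 16
f 40 39 43
f 40 43 41
f 41 43 44
f 41 44 42
f 43 39 45
f 43 45 44
f 44 45 46
f 44 46 42
f 45 39 47
f 45 47 46
f 46 47 48
f 46 48 42
f 47 39 49
f 47 49 48
f 48 49 50
f 48 50 42
f 49 39 51
f 49 51 50
f 50 51 52
f 50 52 42
f 51 39 53
f 51 53 52
f 52 53 54
f 52 54 42
f 53 39 55
f 53 55 54
f 54 55 56
f 54 56 42
f 55 39 57
f 55 57 56
f 56 57 58
f 56 58 42
f 57 39 59
f 57 59 58
f 58 59 60
f 58 60 42
f 59 39 61
f 59 61 60
f 60 61 62
f 60 62 42
f 61 39 63
f 61 63 62
f 62 63 64
f 62 64 42
f 63 39 65
f 63 65 64
f 64 65 66
f 64 66 42
f 65 39 67
f 65 67 66
f 66 67 68
f 66 68 42
f 67 39 69
f 67 69 68
f 68 69 70
f 68 70 42
f 69 39 71
f 69 71 70
f 70 71 72
f 70 72 42
f 71 39 40
f 71 40 72
f 72 40 41
f 72 41 42
f 74 73 77
f 74 77 75
f 75 77 78
f 75 78 76
f 77 73 79
f 77 79 78
f 78 79 80
f 78 80 76
f 79 73 81
f 79 81 80
f 80 81 82
f 80 82 76
f 81 73 83
f 81 83 82
f 82 83 84
f 82 84 76
f 83 73 85
f 83 85 84
f 84 85 86
f 84 86 76
f 85 73 87
f 85 87 86
f 86 87 88
f 86 88 76
f 87 73 89
f 87 89 88
f 88 89 90
f 88 90 76
f 89 73 74
f 89 74 90
f 90 74 75
f 90 75 76
f 92 91 95
f 92 95 93
f 93 95 96
f 93 96 94
f 95 91 97
f 95 97 96
f 96 97 98
f 96 98 94
f 97 91 99
f 97 99 98
f 98 99 100
f 98 100 94
f 99 91 101
f 99 101 100
f 100 101 102
f 100 102 94
f 101 91 103
f 101 103 102
f 102 103 104
f 102 104 94
f 103 91 105
f 103 105 104
f 104 105 106
f 104 106 94
f 105 91 107
f 105 107 106
f 106 107 108
f 106 108 94
f 107 91 109
f 107 109 108
f 108 109 110
f 108 110 94
f 109 91 111
f 109 111 110
f 110 111 112
f 110 112 94
f 111 91 113
f 111 113 112
f 112 113 114
f 112 114 94
f 113 91 115
f 113 115 114
f 114 115 116
f 114 116 94
f 115 91 117
f 115 117 116
f 116 117 118
f 116 118 94
f 117 91 119
f 117 119 118
f 118 119 120
f 118 120 94
f 119 91 92
f 119 92 120
f 120 92 93
f 120 93 94



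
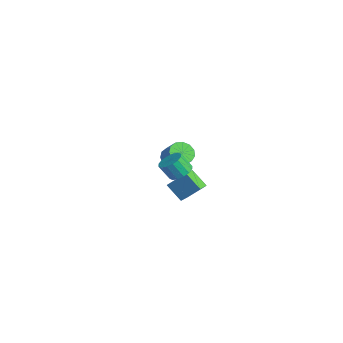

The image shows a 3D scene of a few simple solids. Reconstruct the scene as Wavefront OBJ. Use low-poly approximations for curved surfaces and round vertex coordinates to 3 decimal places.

v 3.495 -3.314 0.89
v 3.897 -2.865 1.266
v 3.626 -3.377 2.166
v 3.225 -3.826 1.79
v 3.564 -2.709 1.255
v 3.294 -3.221 2.155
v 3.213 -2.715 1.146
v 2.943 -3.227 2.046
v 2.938 -2.881 0.969
v 2.667 -3.393 1.869
v 2.812 -3.164 0.77
v 2.541 -3.676 1.67
v 2.869 -3.486 0.604
v 2.598 -3.998 1.504
v 3.094 -3.763 0.514
v 2.823 -4.275 1.414
v 3.426 -3.919 0.525
v 3.156 -4.431 1.425
v 3.777 -3.913 0.634
v 3.507 -4.425 1.534
v 4.053 -3.747 0.811
v 3.782 -4.259 1.711
v 4.179 -3.464 1.01
v 3.908 -3.976 1.91
v 4.122 -3.142 1.176
v 3.851 -3.654 2.076
v -4.367 -0.278 -3.175
v -3.793 -0.34 -3.728
v -2.918 -0.165 -2.838
v -3.493 -0.102 -2.285
v -3.902 0.097 -3.707
v -3.027 0.272 -2.817
v -4.159 0.415 -3.517
v -3.284 0.59 -2.627
v -4.482 0.513 -3.218
v -3.607 0.688 -2.329
v -4.769 0.36 -2.906
v -3.894 0.535 -2.016
v -4.928 0.005 -2.679
v -4.053 0.18 -1.789
v -4.91 -0.44 -2.61
v -4.035 -0.265 -1.72
v -4.719 -0.834 -2.72
v -3.844 -0.658 -1.83
v -4.416 -1.051 -2.974
v -3.542 -0.875 -2.084
v -4.099 -1.022 -3.292
v -3.224 -0.846 -2.403
v -3.866 -0.757 -3.573
v -2.991 -0.582 -2.684
v -2.386 -1.133 -3.801
v -1.729 -0.281 -2.684
v -1.5 -0.669 -4.677
v -0.843 0.183 -3.561
v -1.877 -1.763 -3.619
v -1.22 -0.911 -2.503
v -0.991 -1.299 -4.496
v -0.334 -0.447 -3.379
f 2 1 5
f 2 5 3
f 3 5 6
f 3 6 4
f 5 1 7
f 5 7 6
f 6 7 8
f 6 8 4
f 7 1 9
f 7 9 8
f 8 9 10
f 8 10 4
f 9 1 11
f 9 11 10
f 10 11 12
f 10 12 4
f 11 1 13
f 11 13 12
f 12 13 14
f 12 14 4
f 13 1 15
f 13 15 14
f 14 15 16
f 14 16 4
f 15 1 17
f 15 17 16
f 16 17 18
f 16 18 4
f 17 1 19
f 17 19 18
f 18 19 20
f 18 20 4
f 19 1 21
f 19 21 20
f 20 21 22
f 20 22 4
f 21 1 23
f 21 23 22
f 22 23 24
f 22 24 4
f 23 1 25
f 23 25 24
f 24 25 26
f 24 26 4
f 25 1 2
f 25 2 26
f 26 2 3
f 26 3 4
f 28 27 31
f 28 31 29
f 29 31 32
f 29 32 30
f 31 27 33
f 31 33 32
f 32 33 34
f 32 34 30
f 33 27 35
f 33 35 34
f 34 35 36
f 34 36 30
f 35 27 37
f 35 37 36
f 36 37 38
f 36 38 30
f 37 27 39
f 37 39 38
f 38 39 40
f 38 40 30
f 39 27 41
f 39 41 40
f 40 41 42
f 40 42 30
f 41 27 43
f 41 43 42
f 42 43 44
f 42 44 30
f 43 27 45
f 43 45 44
f 44 45 46
f 44 46 30
f 45 27 47
f 45 47 46
f 46 47 48
f 46 48 30
f 47 27 49
f 47 49 48
f 48 49 50
f 48 50 30
f 49 27 28
f 49 28 50
f 50 28 29
f 50 29 30
f 52 54 51
f 55 52 51
f 51 54 53
f 53 55 51
f 52 58 54
f 56 52 55
f 56 58 52
f 54 58 53
f 57 55 53
f 53 58 57
f 57 56 55
f 58 56 57



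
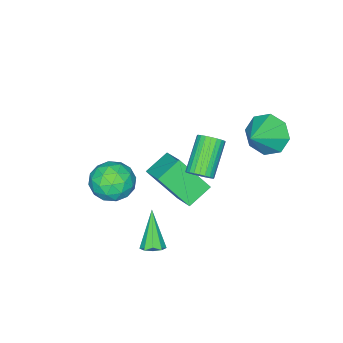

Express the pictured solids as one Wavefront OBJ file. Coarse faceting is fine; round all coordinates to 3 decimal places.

v 2.067 2.057 2.893
v 2.431 2.077 3.318
v 1.177 1.643 4.412
v 0.813 1.623 3.987
v 2.358 2.282 3.315
v 1.103 1.849 4.409
v 2.24 2.454 3.248
v 0.985 2.021 4.342
v 2.096 2.565 3.127
v 0.841 2.131 4.221
v 1.947 2.598 2.97
v 0.693 2.165 4.064
v 1.817 2.549 2.801
v 0.563 2.116 3.896
v 1.725 2.425 2.647
v 0.471 1.992 3.741
v 1.685 2.245 2.53
v 0.431 1.812 3.624
v 1.703 2.037 2.468
v 0.449 1.603 3.562
v 1.777 1.831 2.471
v 0.522 1.398 3.565
v 1.895 1.659 2.538
v 0.64 1.226 3.632
v 2.039 1.549 2.659
v 0.784 1.115 3.753
v 2.187 1.515 2.816
v 0.933 1.082 3.91
v 2.317 1.564 2.984
v 1.063 1.131 4.079
v 2.409 1.688 3.139
v 1.155 1.255 4.233
v 2.449 1.868 3.256
v 1.195 1.435 4.35
v 4.183 1.497 -0.403
v 4.527 1.783 -0.137
v 3.517 0.903 1.103
v 4.231 1.971 -0.194
v 3.912 1.938 -0.348
v 3.72 1.699 -0.528
v 3.744 1.365 -0.649
v 3.974 1.093 -0.655
v 4.301 1.011 -0.543
v 4.573 1.156 -0.365
v 4.662 1.461 -0.205
v -1.322 2.709 3.287
v -0.864 2.199 2.601
v -0.038 2.831 4.053
v -0.853 2.929 2.467
v -1.117 3.53 2.813
v -1.501 3.65 3.437
v -1.78 3.219 3.973
v -1.79 2.489 4.107
v -1.527 1.888 3.761
v -1.143 1.768 3.137
v 2.705 -1.145 0.88
v 3.414 -1.839 0.759
v 1.706 -2.001 -0.059
v 2.415 -2.695 -0.18
v 1.977 -2.578 0.71
v 2.594 -2.048 1.291
v 2.526 -1.792 -0.591
v 3.143 -1.262 -0.01
v 3.303 -2.238 -0.15
v 2.964 -2.724 0.655
v 2.156 -1.116 0.045
v 1.817 -1.602 0.85
v 3.147 -1.417 0.902
v 1.973 -2.423 -0.202
v 1.716 -2.354 0.321
v 2.132 -2.762 0.251
v 2.665 -1.54 1.214
v 3.082 -1.948 1.143
v 2.238 -2.382 1.115
v 2.038 -1.892 -0.443
v 2.455 -2.3 -0.514
v 2.988 -1.078 0.449
v 3.404 -1.486 0.379
v 2.882 -1.458 -0.415
v 3.498 -2.059 0.297
v 2.911 -2.563 -0.255
v 2.976 -2.032 -0.497
v 3.339 -1.72 -0.156
v 3.299 -2.345 0.769
v 2.712 -2.848 0.218
v 2.455 -2.779 0.741
v 2.817 -2.468 1.082
v 3.234 -2.58 0.235
v 2.408 -0.992 0.482
v 1.821 -1.495 -0.069
v 2.303 -1.372 -0.382
v 2.665 -1.061 -0.041
v 2.209 -1.277 0.955
v 1.622 -1.781 0.403
v 1.781 -2.12 0.856
v 2.144 -1.808 1.197
v 1.886 -1.26 0.465
v 0.754 -0.609 1.647
v 1.323 0.475 2.283
v 0.217 0.524 0.194
v 0.785 1.609 0.829
v 1.795 -0.829 1.091
v 2.363 0.256 1.726
v 1.257 0.305 -0.363
v 1.826 1.389 0.273
f 2 1 5
f 2 5 3
f 3 5 6
f 3 6 4
f 5 1 7
f 5 7 6
f 6 7 8
f 6 8 4
f 7 1 9
f 7 9 8
f 8 9 10
f 8 10 4
f 9 1 11
f 9 11 10
f 10 11 12
f 10 12 4
f 11 1 13
f 11 13 12
f 12 13 14
f 12 14 4
f 13 1 15
f 13 15 14
f 14 15 16
f 14 16 4
f 15 1 17
f 15 17 16
f 16 17 18
f 16 18 4
f 17 1 19
f 17 19 18
f 18 19 20
f 18 20 4
f 19 1 21
f 19 21 20
f 20 21 22
f 20 22 4
f 21 1 23
f 21 23 22
f 22 23 24
f 22 24 4
f 23 1 25
f 23 25 24
f 24 25 26
f 24 26 4
f 25 1 27
f 25 27 26
f 26 27 28
f 26 28 4
f 27 1 29
f 27 29 28
f 28 29 30
f 28 30 4
f 29 1 31
f 29 31 30
f 30 31 32
f 30 32 4
f 31 1 33
f 31 33 32
f 32 33 34
f 32 34 4
f 33 1 2
f 33 2 34
f 34 2 3
f 34 3 4
f 36 35 38
f 36 38 37
f 38 35 39
f 38 39 37
f 39 35 40
f 39 40 37
f 40 35 41
f 40 41 37
f 41 35 42
f 41 42 37
f 42 35 43
f 42 43 37
f 43 35 44
f 43 44 37
f 44 35 45
f 44 45 37
f 45 35 36
f 45 36 37
f 47 46 49
f 47 49 48
f 49 46 50
f 49 50 48
f 50 46 51
f 50 51 48
f 51 46 52
f 51 52 48
f 52 46 53
f 52 53 48
f 53 46 54
f 53 54 48
f 54 46 55
f 54 55 48
f 55 46 47
f 55 47 48
f 56 93 72
f 93 67 96
f 72 96 61
f 93 96 72
f 56 72 68
f 72 61 73
f 68 73 57
f 72 73 68
f 56 68 77
f 68 57 78
f 77 78 63
f 68 78 77
f 56 77 89
f 77 63 92
f 89 92 66
f 77 92 89
f 56 89 93
f 89 66 97
f 93 97 67
f 89 97 93
f 57 73 84
f 73 61 87
f 84 87 65
f 73 87 84
f 61 96 74
f 96 67 95
f 74 95 60
f 96 95 74
f 67 97 94
f 97 66 90
f 94 90 58
f 97 90 94
f 66 92 91
f 92 63 79
f 91 79 62
f 92 79 91
f 63 78 83
f 78 57 80
f 83 80 64
f 78 80 83
f 59 85 71
f 85 65 86
f 71 86 60
f 85 86 71
f 59 71 69
f 71 60 70
f 69 70 58
f 71 70 69
f 59 69 76
f 69 58 75
f 76 75 62
f 69 75 76
f 59 76 81
f 76 62 82
f 81 82 64
f 76 82 81
f 59 81 85
f 81 64 88
f 85 88 65
f 81 88 85
f 60 86 74
f 86 65 87
f 74 87 61
f 86 87 74
f 58 70 94
f 70 60 95
f 94 95 67
f 70 95 94
f 62 75 91
f 75 58 90
f 91 90 66
f 75 90 91
f 64 82 83
f 82 62 79
f 83 79 63
f 82 79 83
f 65 88 84
f 88 64 80
f 84 80 57
f 88 80 84
f 99 101 98
f 102 99 98
f 98 101 100
f 100 102 98
f 99 105 101
f 103 99 102
f 103 105 99
f 101 105 100
f 104 102 100
f 100 105 104
f 104 103 102
f 105 103 104



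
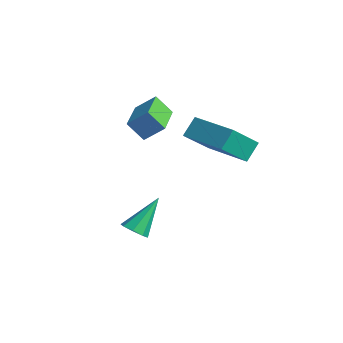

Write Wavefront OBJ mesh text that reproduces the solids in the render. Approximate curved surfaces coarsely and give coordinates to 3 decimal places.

v -3.011 -1.741 1.673
v -3.527 -2.196 2.479
v -2.483 -1.096 2.374
v -2.998 -1.55 3.181
v -1.682 -2.99 1.819
v -2.197 -3.444 2.626
v -1.153 -2.344 2.521
v -1.669 -2.799 3.327
v -1.235 -1.439 1.757
v -1.418 -0.749 2.499
v -1.286 -0.165 0.559
v -1.469 0.526 1.301
v 0.929 -1.126 1.999
v 0.746 -0.435 2.741
v 0.878 0.149 0.801
v 0.695 0.839 1.543
v -1.141 -3.834 -2.906
v -0.657 -3.51 -3.147
v -1.319 -2.546 -1.534
v -1.081 -3.372 -3.331
v -1.54 -3.505 -3.266
v -1.765 -3.83 -2.991
v -1.625 -4.157 -2.665
v -1.201 -4.295 -2.481
v -0.742 -4.163 -2.546
v -0.517 -3.838 -2.822
f 2 4 1
f 5 2 1
f 1 4 3
f 3 5 1
f 2 8 4
f 6 2 5
f 6 8 2
f 4 8 3
f 7 5 3
f 3 8 7
f 7 6 5
f 8 6 7
f 10 12 9
f 13 10 9
f 9 12 11
f 11 13 9
f 10 16 12
f 14 10 13
f 14 16 10
f 12 16 11
f 15 13 11
f 11 16 15
f 15 14 13
f 16 14 15
f 18 17 20
f 18 20 19
f 20 17 21
f 20 21 19
f 21 17 22
f 21 22 19
f 22 17 23
f 22 23 19
f 23 17 24
f 23 24 19
f 24 17 25
f 24 25 19
f 25 17 26
f 25 26 19
f 26 17 18
f 26 18 19



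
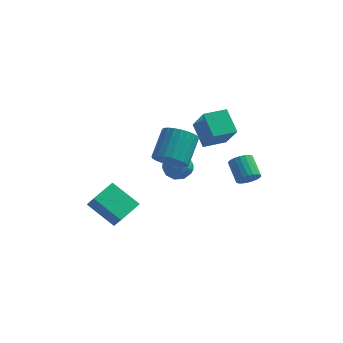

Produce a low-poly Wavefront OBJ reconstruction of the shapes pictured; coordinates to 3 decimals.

v -0.016 -1.062 0.386
v 1.022 -1.206 0.437
v 1.175 0.359 1.706
v 0.136 0.502 1.654
v 0.993 -0.947 0.121
v 1.146 0.618 1.39
v 0.81 -0.705 -0.155
v 0.963 0.86 1.114
v 0.501 -0.518 -0.348
v 0.654 1.047 0.92
v 0.113 -0.414 -0.43
v 0.266 1.151 0.839
v -0.294 -0.408 -0.387
v -0.141 1.156 0.881
v -0.659 -0.503 -0.227
v -0.506 1.062 1.041
v -0.927 -0.682 0.026
v -0.774 0.883 1.295
v -1.055 -0.919 0.334
v -0.902 0.646 1.603
v -1.026 -1.178 0.65
v -0.873 0.387 1.919
v -0.843 -1.42 0.926
v -0.69 0.145 2.195
v -0.534 -1.607 1.12
v -0.381 -0.042 2.388
v -0.146 -1.711 1.201
v 0.007 -0.146 2.47
v 0.261 -1.716 1.159
v 0.414 -0.152 2.427
v 0.626 -1.622 0.999
v 0.779 -0.057 2.267
v 0.894 -1.443 0.745
v 1.047 0.122 2.014
v -3.119 -1.554 -5.277
v -4.807 -1.179 -4.086
v -2.485 -0.12 -4.83
v -4.173 0.254 -3.639
v -2.507 -2.154 -4.221
v -4.195 -1.78 -3.03
v -1.873 -0.721 -3.774
v -3.561 -0.346 -2.583
v 3.873 1.131 -1.803
v 4.195 1.673 -2.171
v 3.47 2.651 -1.365
v 3.147 2.109 -0.997
v 3.945 1.624 -2.336
v 3.22 2.602 -1.531
v 3.683 1.49 -2.409
v 2.958 2.468 -1.604
v 3.454 1.294 -2.378
v 2.728 2.272 -1.572
v 3.296 1.07 -2.247
v 2.571 2.048 -1.441
v 3.239 0.856 -2.039
v 2.514 1.834 -1.234
v 3.291 0.69 -1.79
v 2.566 1.668 -0.985
v 3.444 0.6 -1.544
v 2.719 1.578 -0.738
v 3.671 0.602 -1.342
v 2.945 1.58 -0.537
v 3.932 0.695 -1.22
v 3.207 1.674 -0.415
v 4.184 0.864 -1.199
v 3.459 1.842 -0.393
v 4.381 1.079 -1.282
v 3.656 2.057 -0.476
v 4.491 1.303 -1.455
v 3.766 2.281 -0.649
v 4.494 1.497 -1.688
v 3.768 2.475 -0.883
v 4.389 1.628 -1.941
v 3.664 2.606 -1.136
v 0.289 2.457 1.149
v 1.145 1.518 2.783
v 1.371 3.408 1.129
v 2.227 2.468 2.762
v 1.153 1.452 0.118
v 2.009 0.512 1.751
v 2.235 2.402 0.097
v 3.091 1.463 1.731
v -0.901 2.807 -2.843
v -0.063 2.97 -2.412
v -0.917 1.37 -2.268
v -0.079 1.533 -1.837
v -0.867 1.981 -1.534
v -0.858 2.87 -1.889
v -0.122 1.47 -2.791
v -0.113 2.359 -3.146
v 0.419 2.144 -2.38
v -0.042 2.46 -1.603
v -0.938 1.88 -3.077
v -1.399 2.196 -2.3
v -0.481 3.015 -2.678
v -0.499 1.325 -2.002
v -0.963 1.589 -1.824
v -0.47 1.685 -1.57
v -0.948 2.956 -2.371
v -0.455 3.052 -2.117
v -0.928 2.47 -1.601
v -0.525 1.288 -2.563
v -0.032 1.384 -2.309
v -0.51 2.655 -3.11
v -0.017 2.751 -2.856
v -0.052 1.87 -3.079
v 0.295 2.625 -2.406
v 0.286 1.78 -2.068
v 0.26 1.743 -2.629
v 0.266 2.266 -2.837
v 0.025 2.811 -1.949
v 0.015 1.966 -1.611
v -0.448 2.23 -1.433
v -0.443 2.752 -1.642
v 0.308 2.325 -1.93
v -0.995 2.374 -3.069
v -1.005 1.529 -2.731
v -0.537 1.588 -3.038
v -0.532 2.11 -3.247
v -1.266 2.56 -2.612
v -1.275 1.715 -2.274
v -1.246 2.074 -1.843
v -1.24 2.597 -2.051
v -1.288 2.015 -2.75
f 2 1 5
f 2 5 3
f 3 5 6
f 3 6 4
f 5 1 7
f 5 7 6
f 6 7 8
f 6 8 4
f 7 1 9
f 7 9 8
f 8 9 10
f 8 10 4
f 9 1 11
f 9 11 10
f 10 11 12
f 10 12 4
f 11 1 13
f 11 13 12
f 12 13 14
f 12 14 4
f 13 1 15
f 13 15 14
f 14 15 16
f 14 16 4
f 15 1 17
f 15 17 16
f 16 17 18
f 16 18 4
f 17 1 19
f 17 19 18
f 18 19 20
f 18 20 4
f 19 1 21
f 19 21 20
f 20 21 22
f 20 22 4
f 21 1 23
f 21 23 22
f 22 23 24
f 22 24 4
f 23 1 25
f 23 25 24
f 24 25 26
f 24 26 4
f 25 1 27
f 25 27 26
f 26 27 28
f 26 28 4
f 27 1 29
f 27 29 28
f 28 29 30
f 28 30 4
f 29 1 31
f 29 31 30
f 30 31 32
f 30 32 4
f 31 1 33
f 31 33 32
f 32 33 34
f 32 34 4
f 33 1 2
f 33 2 34
f 34 2 3
f 34 3 4
f 36 38 35
f 39 36 35
f 35 38 37
f 37 39 35
f 36 42 38
f 40 36 39
f 40 42 36
f 38 42 37
f 41 39 37
f 37 42 41
f 41 40 39
f 42 40 41
f 44 43 47
f 44 47 45
f 45 47 48
f 45 48 46
f 47 43 49
f 47 49 48
f 48 49 50
f 48 50 46
f 49 43 51
f 49 51 50
f 50 51 52
f 50 52 46
f 51 43 53
f 51 53 52
f 52 53 54
f 52 54 46
f 53 43 55
f 53 55 54
f 54 55 56
f 54 56 46
f 55 43 57
f 55 57 56
f 56 57 58
f 56 58 46
f 57 43 59
f 57 59 58
f 58 59 60
f 58 60 46
f 59 43 61
f 59 61 60
f 60 61 62
f 60 62 46
f 61 43 63
f 61 63 62
f 62 63 64
f 62 64 46
f 63 43 65
f 63 65 64
f 64 65 66
f 64 66 46
f 65 43 67
f 65 67 66
f 66 67 68
f 66 68 46
f 67 43 69
f 67 69 68
f 68 69 70
f 68 70 46
f 69 43 71
f 69 71 70
f 70 71 72
f 70 72 46
f 71 43 73
f 71 73 72
f 72 73 74
f 72 74 46
f 73 43 44
f 73 44 74
f 74 44 45
f 74 45 46
f 76 78 75
f 79 76 75
f 75 78 77
f 77 79 75
f 76 82 78
f 80 76 79
f 80 82 76
f 78 82 77
f 81 79 77
f 77 82 81
f 81 80 79
f 82 80 81
f 83 120 99
f 120 94 123
f 99 123 88
f 120 123 99
f 83 99 95
f 99 88 100
f 95 100 84
f 99 100 95
f 83 95 104
f 95 84 105
f 104 105 90
f 95 105 104
f 83 104 116
f 104 90 119
f 116 119 93
f 104 119 116
f 83 116 120
f 116 93 124
f 120 124 94
f 116 124 120
f 84 100 111
f 100 88 114
f 111 114 92
f 100 114 111
f 88 123 101
f 123 94 122
f 101 122 87
f 123 122 101
f 94 124 121
f 124 93 117
f 121 117 85
f 124 117 121
f 93 119 118
f 119 90 106
f 118 106 89
f 119 106 118
f 90 105 110
f 105 84 107
f 110 107 91
f 105 107 110
f 86 112 98
f 112 92 113
f 98 113 87
f 112 113 98
f 86 98 96
f 98 87 97
f 96 97 85
f 98 97 96
f 86 96 103
f 96 85 102
f 103 102 89
f 96 102 103
f 86 103 108
f 103 89 109
f 108 109 91
f 103 109 108
f 86 108 112
f 108 91 115
f 112 115 92
f 108 115 112
f 87 113 101
f 113 92 114
f 101 114 88
f 113 114 101
f 85 97 121
f 97 87 122
f 121 122 94
f 97 122 121
f 89 102 118
f 102 85 117
f 118 117 93
f 102 117 118
f 91 109 110
f 109 89 106
f 110 106 90
f 109 106 110
f 92 115 111
f 115 91 107
f 111 107 84
f 115 107 111



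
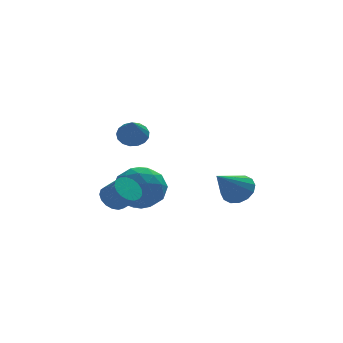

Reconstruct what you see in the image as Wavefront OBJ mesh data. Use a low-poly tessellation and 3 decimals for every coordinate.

v -1.617 0.383 -2.264
v -1.015 1.247 -2.859
v -0.105 0.173 -1.041
v 0.497 1.037 -1.636
v -0.478 1.321 -0.979
v -1.413 1.451 -1.735
v 0.293 -0.031 -2.165
v -0.642 0.099 -2.921
v 0.165 0.992 -2.797
v -0.312 1.827 -2.065
v -0.808 -0.407 -1.835
v -1.285 0.428 -1.103
v -1.449 0.834 -2.669
v 0.329 0.586 -1.231
v -0.244 0.753 -0.845
v 0.109 1.261 -1.195
v -1.682 0.953 -2.009
v -1.329 1.461 -2.358
v -1.013 1.505 -1.253
v 0.209 -0.041 -1.542
v 0.562 0.467 -1.891
v -1.229 0.159 -2.705
v -0.876 0.667 -3.055
v -0.107 -0.085 -2.647
v -0.402 1.191 -2.982
v 0.487 1.068 -2.263
v 0.367 0.44 -2.574
v -0.182 0.516 -3.019
v -0.682 1.682 -2.552
v 0.207 1.559 -1.833
v -0.366 1.726 -1.447
v -0.915 1.802 -1.891
v 0.012 1.532 -2.515
v -1.327 -0.139 -2.067
v -0.438 -0.262 -1.348
v -0.205 -0.382 -2.009
v -0.754 -0.306 -2.453
v -1.607 0.352 -1.637
v -0.718 0.229 -0.918
v -0.938 0.904 -0.881
v -1.487 0.98 -1.326
v -1.132 -0.112 -1.385
v -2.019 -1.059 -1.77
v -1.519 -0.586 -1.721
v -1.001 -1.207 -1.02
v -1.501 -1.681 -1.07
v -1.734 -0.5 -1.485
v -1.216 -1.121 -0.785
v -2.014 -0.541 -1.315
v -1.495 -1.162 -0.614
v -2.295 -0.702 -1.249
v -1.777 -1.323 -0.548
v -2.513 -0.944 -1.302
v -1.995 -1.565 -0.602
v -2.618 -1.213 -1.463
v -2.099 -1.834 -0.763
v -2.585 -1.446 -1.694
v -2.067 -2.067 -0.994
v -2.423 -1.591 -1.943
v -1.905 -2.212 -1.242
v -2.169 -1.615 -2.152
v -1.65 -2.236 -1.451
v -1.88 -1.511 -2.273
v -1.362 -2.132 -1.573
v -1.623 -1.303 -2.28
v -1.105 -1.924 -1.579
v -1.457 -1.04 -2.169
v -0.938 -1.661 -1.469
v -1.419 -0.781 -1.968
v -0.901 -1.402 -1.267
v 3.724 0.981 -2.482
v 4.129 1.33 -1.834
v 2.576 0.119 -1.298
v 3.814 1.612 -1.935
v 3.475 1.725 -2.182
v 3.202 1.638 -2.51
v 3.069 1.375 -2.83
v 3.112 1.007 -3.056
v 3.318 0.631 -3.129
v 3.634 0.349 -3.029
v 3.973 0.236 -2.781
v 4.246 0.323 -2.454
v 4.379 0.586 -2.134
v 4.336 0.954 -1.907
v -0.556 2.354 0.588
v -0.125 1.942 0.203
v -0.824 1.026 1.712
v 0.083 2.09 0.428
v 0.144 2.298 0.689
v 0.045 2.52 0.927
v -0.192 2.703 1.088
v -0.512 2.806 1.134
v -0.843 2.806 1.055
v -1.108 2.703 0.869
v -1.246 2.519 0.619
v -1.227 2.298 0.362
v -1.054 2.089 0.157
v -0.767 1.941 0.05
v -0.432 1.888 0.067
f 1 38 17
f 38 12 41
f 17 41 6
f 38 41 17
f 1 17 13
f 17 6 18
f 13 18 2
f 17 18 13
f 1 13 22
f 13 2 23
f 22 23 8
f 13 23 22
f 1 22 34
f 22 8 37
f 34 37 11
f 22 37 34
f 1 34 38
f 34 11 42
f 38 42 12
f 34 42 38
f 2 18 29
f 18 6 32
f 29 32 10
f 18 32 29
f 6 41 19
f 41 12 40
f 19 40 5
f 41 40 19
f 12 42 39
f 42 11 35
f 39 35 3
f 42 35 39
f 11 37 36
f 37 8 24
f 36 24 7
f 37 24 36
f 8 23 28
f 23 2 25
f 28 25 9
f 23 25 28
f 4 30 16
f 30 10 31
f 16 31 5
f 30 31 16
f 4 16 14
f 16 5 15
f 14 15 3
f 16 15 14
f 4 14 21
f 14 3 20
f 21 20 7
f 14 20 21
f 4 21 26
f 21 7 27
f 26 27 9
f 21 27 26
f 4 26 30
f 26 9 33
f 30 33 10
f 26 33 30
f 5 31 19
f 31 10 32
f 19 32 6
f 31 32 19
f 3 15 39
f 15 5 40
f 39 40 12
f 15 40 39
f 7 20 36
f 20 3 35
f 36 35 11
f 20 35 36
f 9 27 28
f 27 7 24
f 28 24 8
f 27 24 28
f 10 33 29
f 33 9 25
f 29 25 2
f 33 25 29
f 44 43 47
f 44 47 45
f 45 47 48
f 45 48 46
f 47 43 49
f 47 49 48
f 48 49 50
f 48 50 46
f 49 43 51
f 49 51 50
f 50 51 52
f 50 52 46
f 51 43 53
f 51 53 52
f 52 53 54
f 52 54 46
f 53 43 55
f 53 55 54
f 54 55 56
f 54 56 46
f 55 43 57
f 55 57 56
f 56 57 58
f 56 58 46
f 57 43 59
f 57 59 58
f 58 59 60
f 58 60 46
f 59 43 61
f 59 61 60
f 60 61 62
f 60 62 46
f 61 43 63
f 61 63 62
f 62 63 64
f 62 64 46
f 63 43 65
f 63 65 64
f 64 65 66
f 64 66 46
f 65 43 67
f 65 67 66
f 66 67 68
f 66 68 46
f 67 43 69
f 67 69 68
f 68 69 70
f 68 70 46
f 69 43 44
f 69 44 70
f 70 44 45
f 70 45 46
f 72 71 74
f 72 74 73
f 74 71 75
f 74 75 73
f 75 71 76
f 75 76 73
f 76 71 77
f 76 77 73
f 77 71 78
f 77 78 73
f 78 71 79
f 78 79 73
f 79 71 80
f 79 80 73
f 80 71 81
f 80 81 73
f 81 71 82
f 81 82 73
f 82 71 83
f 82 83 73
f 83 71 84
f 83 84 73
f 84 71 72
f 84 72 73
f 86 85 88
f 86 88 87
f 88 85 89
f 88 89 87
f 89 85 90
f 89 90 87
f 90 85 91
f 90 91 87
f 91 85 92
f 91 92 87
f 92 85 93
f 92 93 87
f 93 85 94
f 93 94 87
f 94 85 95
f 94 95 87
f 95 85 96
f 95 96 87
f 96 85 97
f 96 97 87
f 97 85 98
f 97 98 87
f 98 85 99
f 98 99 87
f 99 85 86
f 99 86 87



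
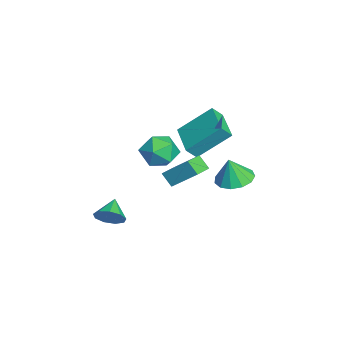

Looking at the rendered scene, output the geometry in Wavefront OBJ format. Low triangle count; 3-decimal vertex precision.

v -3.005 1.157 -1.075
v -2.068 0.643 -1.164
v -3.792 -0.343 -0.696
v -2.855 -0.857 -0.785
v -3.02 -0.18 0.031
v -2.534 0.746 -0.203
v -3.326 -0.446 -1.657
v -2.84 0.48 -1.891
v -2.267 -0.348 -1.523
v -2.077 -0.184 -0.481
v -3.783 0.484 -1.379
v -3.593 0.648 -0.337
v 1.525 -2.315 -2.481
v 1.926 -1.824 -2.027
v 0.535 -2.045 -1.899
v 1.743 -1.566 -2.457
v 1.458 -1.659 -2.898
v 1.205 -2.059 -3.145
v 1.101 -2.578 -3.081
v 1.196 -2.974 -2.736
v 1.445 -3.062 -2.272
v 1.731 -2.8 -1.906
v 1.921 -2.311 -1.809
v -3.79 1.559 -0.493
v -3.593 1.034 0.119
v -3.823 3.215 0.94
v -3.626 2.69 1.551
v -1.974 1.87 -0.811
v -1.777 1.345 -0.2
v -2.007 3.526 0.621
v -1.81 3.001 1.233
v -1.251 0.187 -1.418
v -0.699 1.361 -0.26
v -2.143 0.786 -1.601
v -1.591 1.96 -0.442
v -0.829 0.62 -2.058
v -0.277 1.794 -0.899
v -1.721 1.219 -2.24
v -1.169 2.393 -1.082
v -3.304 3.788 -3.204
v -2.337 4.081 -3.227
v -3.176 3.472 -1.816
v -2.642 4.543 -3.093
v -3.156 4.765 -2.995
v -3.718 4.678 -2.964
v -4.148 4.307 -3.008
v -4.31 3.772 -3.115
v -4.152 3.243 -3.251
v -3.726 2.886 -3.371
v -3.165 2.816 -3.439
v -2.648 3.054 -3.432
v -2.34 3.526 -3.353
f 1 12 6
f 1 6 2
f 1 2 8
f 1 8 11
f 1 11 12
f 2 6 10
f 6 12 5
f 12 11 3
f 11 8 7
f 8 2 9
f 4 10 5
f 4 5 3
f 4 3 7
f 4 7 9
f 4 9 10
f 5 10 6
f 3 5 12
f 7 3 11
f 9 7 8
f 10 9 2
f 14 13 16
f 14 16 15
f 16 13 17
f 16 17 15
f 17 13 18
f 17 18 15
f 18 13 19
f 18 19 15
f 19 13 20
f 19 20 15
f 20 13 21
f 20 21 15
f 21 13 22
f 21 22 15
f 22 13 23
f 22 23 15
f 23 13 14
f 23 14 15
f 25 27 24
f 28 25 24
f 24 27 26
f 26 28 24
f 25 31 27
f 29 25 28
f 29 31 25
f 27 31 26
f 30 28 26
f 26 31 30
f 30 29 28
f 31 29 30
f 33 35 32
f 36 33 32
f 32 35 34
f 34 36 32
f 33 39 35
f 37 33 36
f 37 39 33
f 35 39 34
f 38 36 34
f 34 39 38
f 38 37 36
f 39 37 38
f 41 40 43
f 41 43 42
f 43 40 44
f 43 44 42
f 44 40 45
f 44 45 42
f 45 40 46
f 45 46 42
f 46 40 47
f 46 47 42
f 47 40 48
f 47 48 42
f 48 40 49
f 48 49 42
f 49 40 50
f 49 50 42
f 50 40 51
f 50 51 42
f 51 40 52
f 51 52 42
f 52 40 41
f 52 41 42



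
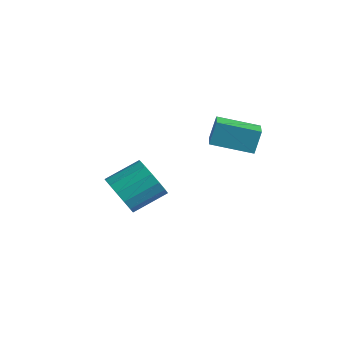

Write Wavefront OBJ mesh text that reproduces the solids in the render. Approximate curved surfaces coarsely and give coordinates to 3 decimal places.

v -1.951 -1.632 0.134
v -1.565 -1.291 -0.711
v -1.083 0.074 0.061
v -1.469 -0.268 0.906
v -2.048 -1.121 -0.708
v -1.566 0.243 0.063
v -2.506 -1.089 -0.48
v -2.024 0.275 0.292
v -2.815 -1.202 -0.087
v -2.333 0.162 0.685
v -2.892 -1.431 0.365
v -2.41 -0.066 1.137
v -2.717 -1.713 0.756
v -2.235 -0.348 1.527
v -2.337 -1.974 0.979
v -1.855 -0.609 1.751
v -1.854 -2.143 0.977
v -1.372 -0.779 1.748
v -1.396 -2.175 0.748
v -0.914 -0.811 1.52
v -1.087 -2.062 0.355
v -0.605 -0.698 1.127
v -1.01 -1.834 -0.097
v -0.528 -0.469 0.675
v -1.185 -1.552 -0.487
v -0.703 -0.187 0.284
v -4.2 0.636 -1.471
v -3.823 1.001 -1.102
v -3.517 -0.141 -1.398
v -3.14 0.224 -1.029
v -3.703 0.014 -0.805
v -4.125 0.495 -0.849
v -3.215 0.365 -1.651
v -3.637 0.846 -1.695
v -3.214 0.834 -1.213
v -3.516 0.617 -0.69
v -3.824 0.243 -1.81
v -4.126 0.026 -1.287
v -0.609 1.875 2.305
v -0.659 2.299 3.351
v -1.671 2.837 1.864
v -1.721 3.262 2.91
v 0.681 3.098 1.87
v 0.631 3.523 2.916
v -0.381 4.061 1.429
v -0.431 4.485 2.475
f 2 1 5
f 2 5 3
f 3 5 6
f 3 6 4
f 5 1 7
f 5 7 6
f 6 7 8
f 6 8 4
f 7 1 9
f 7 9 8
f 8 9 10
f 8 10 4
f 9 1 11
f 9 11 10
f 10 11 12
f 10 12 4
f 11 1 13
f 11 13 12
f 12 13 14
f 12 14 4
f 13 1 15
f 13 15 14
f 14 15 16
f 14 16 4
f 15 1 17
f 15 17 16
f 16 17 18
f 16 18 4
f 17 1 19
f 17 19 18
f 18 19 20
f 18 20 4
f 19 1 21
f 19 21 20
f 20 21 22
f 20 22 4
f 21 1 23
f 21 23 22
f 22 23 24
f 22 24 4
f 23 1 25
f 23 25 24
f 24 25 26
f 24 26 4
f 25 1 2
f 25 2 26
f 26 2 3
f 26 3 4
f 27 38 32
f 27 32 28
f 27 28 34
f 27 34 37
f 27 37 38
f 28 32 36
f 32 38 31
f 38 37 29
f 37 34 33
f 34 28 35
f 30 36 31
f 30 31 29
f 30 29 33
f 30 33 35
f 30 35 36
f 31 36 32
f 29 31 38
f 33 29 37
f 35 33 34
f 36 35 28
f 40 42 39
f 43 40 39
f 39 42 41
f 41 43 39
f 40 46 42
f 44 40 43
f 44 46 40
f 42 46 41
f 45 43 41
f 41 46 45
f 45 44 43
f 46 44 45



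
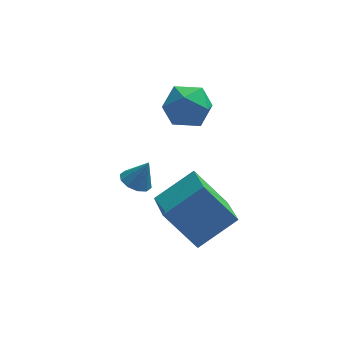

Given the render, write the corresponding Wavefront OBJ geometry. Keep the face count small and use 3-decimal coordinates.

v -0.74 0.771 -4.448
v -0.135 0.987 -4.749
v -0.2 0.809 -3.332
v -0.37 1.343 -4.647
v -0.747 1.481 -4.469
v -1.121 1.347 -4.283
v -1.35 0.993 -4.159
v -1.346 0.555 -4.146
v -1.111 0.199 -4.248
v -0.734 0.061 -4.427
v -0.36 0.195 -4.613
v -0.131 0.549 -4.736
v 0.675 2.356 -0.985
v 1.698 2.693 -0.628
v 1.142 0.607 -0.672
v 2.165 0.944 -0.315
v 1.243 1.177 0.304
v 0.954 2.258 0.111
v 1.886 1.042 -1.411
v 1.597 2.123 -1.604
v 2.447 1.881 -0.891
v 2.05 1.964 0.169
v 0.79 1.336 -1.469
v 0.393 1.419 -0.409
v -0.05 -3.289 -2.791
v 1.554 -2.739 -1.731
v -0.207 -1.423 -3.521
v 1.398 -0.873 -2.461
v 1.222 -3.827 -4.439
v 2.827 -3.277 -3.379
v 1.066 -1.961 -5.169
v 2.67 -1.411 -4.109
f 2 1 4
f 2 4 3
f 4 1 5
f 4 5 3
f 5 1 6
f 5 6 3
f 6 1 7
f 6 7 3
f 7 1 8
f 7 8 3
f 8 1 9
f 8 9 3
f 9 1 10
f 9 10 3
f 10 1 11
f 10 11 3
f 11 1 12
f 11 12 3
f 12 1 2
f 12 2 3
f 13 24 18
f 13 18 14
f 13 14 20
f 13 20 23
f 13 23 24
f 14 18 22
f 18 24 17
f 24 23 15
f 23 20 19
f 20 14 21
f 16 22 17
f 16 17 15
f 16 15 19
f 16 19 21
f 16 21 22
f 17 22 18
f 15 17 24
f 19 15 23
f 21 19 20
f 22 21 14
f 26 28 25
f 29 26 25
f 25 28 27
f 27 29 25
f 26 32 28
f 30 26 29
f 30 32 26
f 28 32 27
f 31 29 27
f 27 32 31
f 31 30 29
f 32 30 31



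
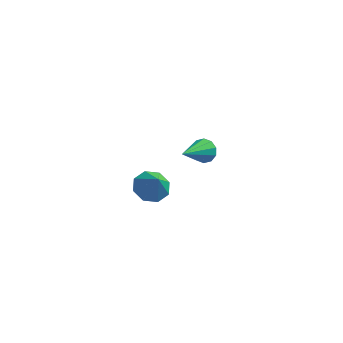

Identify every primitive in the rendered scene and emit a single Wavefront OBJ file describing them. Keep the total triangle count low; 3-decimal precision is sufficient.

v -2.342 1.706 -0.694
v -1.855 1.691 -0.398
v -2.898 0.354 0.154
v -2.082 1.894 -0.222
v -2.409 2.026 -0.226
v -2.71 2.036 -0.409
v -2.871 1.92 -0.7
v -2.83 1.722 -0.989
v -2.602 1.518 -1.165
v -2.276 1.386 -1.161
v -1.974 1.377 -0.978
v -1.813 1.493 -0.687
v -3.138 -3.528 1.603
v -2.783 -4.013 1.225
v -2.782 -3.932 2.457
v -2.49 -3.564 1.315
v -2.576 -3.094 1.574
v -2.992 -2.878 1.85
v -3.493 -3.043 1.981
v -3.786 -3.491 1.89
v -3.7 -3.961 1.632
v -3.284 -4.177 1.356
f 2 1 4
f 2 4 3
f 4 1 5
f 4 5 3
f 5 1 6
f 5 6 3
f 6 1 7
f 6 7 3
f 7 1 8
f 7 8 3
f 8 1 9
f 8 9 3
f 9 1 10
f 9 10 3
f 10 1 11
f 10 11 3
f 11 1 12
f 11 12 3
f 12 1 2
f 12 2 3
f 14 13 16
f 14 16 15
f 16 13 17
f 16 17 15
f 17 13 18
f 17 18 15
f 18 13 19
f 18 19 15
f 19 13 20
f 19 20 15
f 20 13 21
f 20 21 15
f 21 13 22
f 21 22 15
f 22 13 14
f 22 14 15



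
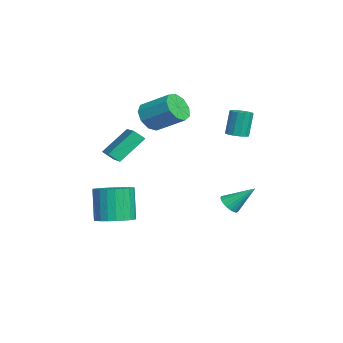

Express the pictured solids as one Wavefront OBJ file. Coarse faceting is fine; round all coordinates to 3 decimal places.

v -2.662 3.016 0.699
v -2.068 2.746 0.853
v -2.365 3.015 2.474
v -2.958 3.284 2.321
v -2.007 3.116 0.803
v -2.304 3.384 2.424
v -2.154 3.453 0.72
v -2.451 3.722 2.341
v -2.463 3.652 0.63
v -2.76 3.92 2.252
v -2.834 3.649 0.563
v -3.131 3.917 2.184
v -3.151 3.444 0.539
v -3.448 3.713 2.16
v -3.312 3.104 0.566
v -3.609 3.373 2.187
v -3.267 2.736 0.635
v -3.564 3.004 2.256
v -3.029 2.456 0.725
v -3.326 2.725 2.346
v -2.675 2.354 0.806
v -2.972 2.623 2.428
v -2.317 2.463 0.854
v -2.614 2.731 2.475
v 0.071 -3.864 -0.017
v 0.007 -4.463 0.524
v -0.542 -2.51 1.409
v -0.606 -3.109 1.951
v 2.126 -3.551 0.569
v 2.062 -4.15 1.111
v 1.513 -2.197 1.996
v 1.449 -2.796 2.537
v -3.116 -1.784 1.964
v -2.68 -1.44 1.096
v -1.828 0.087 2.128
v -2.264 -0.256 2.996
v -3.314 -1.144 1.181
v -2.462 0.383 2.213
v -3.855 -1.147 1.632
v -3.003 0.38 2.664
v -4.05 -1.448 2.239
v -3.199 0.079 3.27
v -3.808 -1.906 2.717
v -2.957 -0.379 3.748
v -3.242 -2.306 2.843
v -2.391 -0.779 3.874
v -2.617 -2.462 2.557
v -1.766 -0.935 3.589
v -2.225 -2.301 1.995
v -1.374 -0.773 3.026
v -2.25 -1.897 1.418
v -1.399 -0.37 2.449
v 3.402 -3.863 -3.143
v 4.441 -3.813 -2.788
v 3.758 -3.867 -0.781
v 2.718 -3.917 -1.137
v 4.341 -3.396 -2.811
v 3.658 -3.45 -0.805
v 4.097 -3.051 -2.884
v 3.414 -3.105 -0.878
v 3.747 -2.829 -2.997
v 3.064 -2.883 -0.991
v 3.345 -2.764 -3.133
v 2.662 -2.819 -1.126
v 2.952 -2.867 -3.269
v 2.268 -2.921 -1.263
v 2.626 -3.122 -3.387
v 1.943 -3.176 -1.381
v 2.419 -3.489 -3.467
v 1.736 -3.543 -1.461
v 2.362 -3.913 -3.499
v 1.679 -3.967 -1.492
v 2.462 -4.33 -3.475
v 1.779 -4.384 -1.469
v 2.706 -4.675 -3.402
v 2.023 -4.729 -1.396
v 3.056 -4.897 -3.289
v 2.373 -4.951 -1.283
v 3.458 -4.961 -3.154
v 2.775 -5.016 -1.147
v 3.852 -4.859 -3.017
v 3.168 -4.913 -1.011
v 4.177 -4.604 -2.899
v 3.494 -4.658 -0.893
v 4.384 -4.237 -2.819
v 3.701 -4.291 -0.813
v -2.415 2.599 -4.56
v -1.802 2.799 -4.902
v -2.145 4.001 -3.26
v -2.01 2.969 -5.042
v -2.289 3.075 -5.099
v -2.589 3.099 -5.062
v -2.86 3.037 -4.939
v -3.053 2.899 -4.75
v -3.136 2.709 -4.528
v -3.095 2.5 -4.312
v -2.935 2.309 -4.138
v -2.686 2.167 -4.038
v -2.39 2.101 -4.027
v -2.099 2.12 -4.109
v -1.862 2.223 -4.269
v -1.72 2.39 -4.479
v -1.699 2.594 -4.703
f 2 1 5
f 2 5 3
f 3 5 6
f 3 6 4
f 5 1 7
f 5 7 6
f 6 7 8
f 6 8 4
f 7 1 9
f 7 9 8
f 8 9 10
f 8 10 4
f 9 1 11
f 9 11 10
f 10 11 12
f 10 12 4
f 11 1 13
f 11 13 12
f 12 13 14
f 12 14 4
f 13 1 15
f 13 15 14
f 14 15 16
f 14 16 4
f 15 1 17
f 15 17 16
f 16 17 18
f 16 18 4
f 17 1 19
f 17 19 18
f 18 19 20
f 18 20 4
f 19 1 21
f 19 21 20
f 20 21 22
f 20 22 4
f 21 1 23
f 21 23 22
f 22 23 24
f 22 24 4
f 23 1 2
f 23 2 24
f 24 2 3
f 24 3 4
f 26 28 25
f 29 26 25
f 25 28 27
f 27 29 25
f 26 32 28
f 30 26 29
f 30 32 26
f 28 32 27
f 31 29 27
f 27 32 31
f 31 30 29
f 32 30 31
f 34 33 37
f 34 37 35
f 35 37 38
f 35 38 36
f 37 33 39
f 37 39 38
f 38 39 40
f 38 40 36
f 39 33 41
f 39 41 40
f 40 41 42
f 40 42 36
f 41 33 43
f 41 43 42
f 42 43 44
f 42 44 36
f 43 33 45
f 43 45 44
f 44 45 46
f 44 46 36
f 45 33 47
f 45 47 46
f 46 47 48
f 46 48 36
f 47 33 49
f 47 49 48
f 48 49 50
f 48 50 36
f 49 33 51
f 49 51 50
f 50 51 52
f 50 52 36
f 51 33 34
f 51 34 52
f 52 34 35
f 52 35 36
f 54 53 57
f 54 57 55
f 55 57 58
f 55 58 56
f 57 53 59
f 57 59 58
f 58 59 60
f 58 60 56
f 59 53 61
f 59 61 60
f 60 61 62
f 60 62 56
f 61 53 63
f 61 63 62
f 62 63 64
f 62 64 56
f 63 53 65
f 63 65 64
f 64 65 66
f 64 66 56
f 65 53 67
f 65 67 66
f 66 67 68
f 66 68 56
f 67 53 69
f 67 69 68
f 68 69 70
f 68 70 56
f 69 53 71
f 69 71 70
f 70 71 72
f 70 72 56
f 71 53 73
f 71 73 72
f 72 73 74
f 72 74 56
f 73 53 75
f 73 75 74
f 74 75 76
f 74 76 56
f 75 53 77
f 75 77 76
f 76 77 78
f 76 78 56
f 77 53 79
f 77 79 78
f 78 79 80
f 78 80 56
f 79 53 81
f 79 81 80
f 80 81 82
f 80 82 56
f 81 53 83
f 81 83 82
f 82 83 84
f 82 84 56
f 83 53 85
f 83 85 84
f 84 85 86
f 84 86 56
f 85 53 54
f 85 54 86
f 86 54 55
f 86 55 56
f 88 87 90
f 88 90 89
f 90 87 91
f 90 91 89
f 91 87 92
f 91 92 89
f 92 87 93
f 92 93 89
f 93 87 94
f 93 94 89
f 94 87 95
f 94 95 89
f 95 87 96
f 95 96 89
f 96 87 97
f 96 97 89
f 97 87 98
f 97 98 89
f 98 87 99
f 98 99 89
f 99 87 100
f 99 100 89
f 100 87 101
f 100 101 89
f 101 87 102
f 101 102 89
f 102 87 103
f 102 103 89
f 103 87 88
f 103 88 89

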